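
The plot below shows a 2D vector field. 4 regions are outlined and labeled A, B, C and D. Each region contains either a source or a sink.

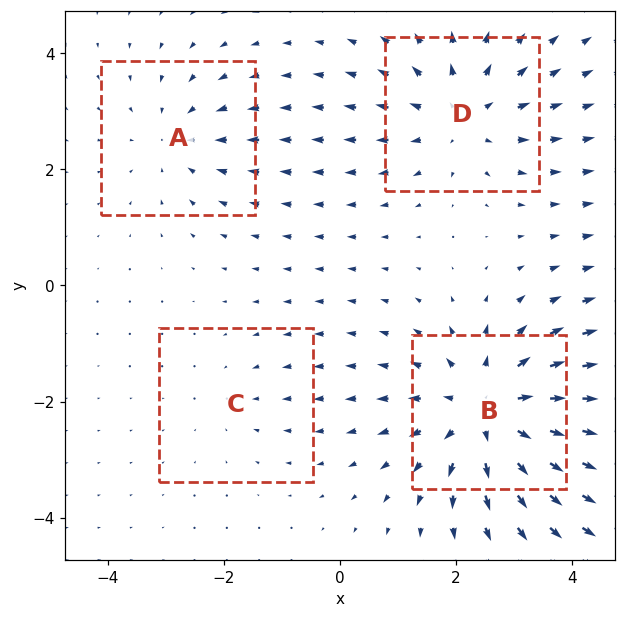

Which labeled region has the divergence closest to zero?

Divergence at each region's feature centre — A: about -3, B: about +6, C: about -2, D: about +4. Region C is closest to zero.

C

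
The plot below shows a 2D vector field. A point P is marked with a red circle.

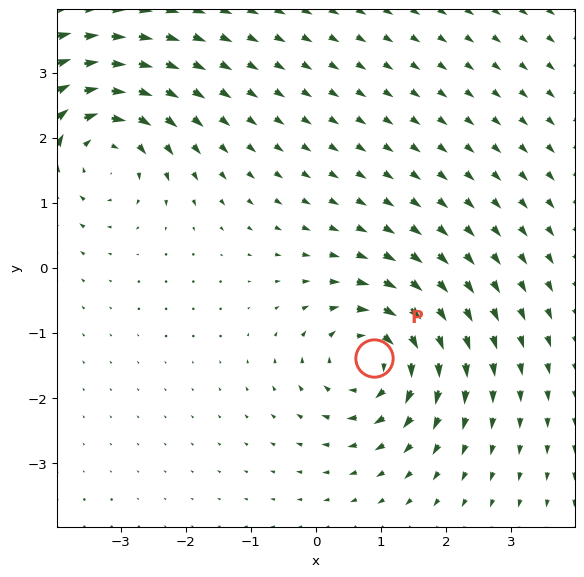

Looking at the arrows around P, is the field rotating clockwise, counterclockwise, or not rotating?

Near P at (0.9, -1.4) the arrows circulate clockwise. The curl (z-component) there is about -4; negative curl means clockwise rotation.

clockwise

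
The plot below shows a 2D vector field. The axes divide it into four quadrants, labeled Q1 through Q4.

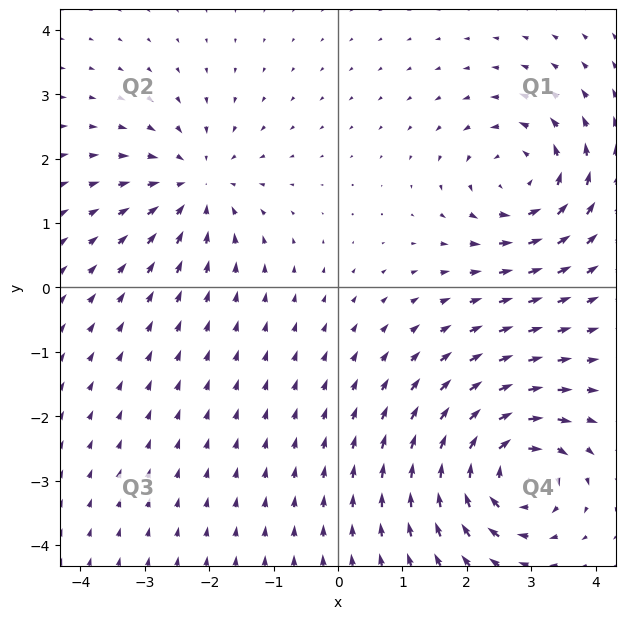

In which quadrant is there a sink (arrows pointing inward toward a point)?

The sink sits at approximately (-2.2, 1.6), which lies in quadrant Q2. The divergence there is about -4, negative as expected for a sink.

Q2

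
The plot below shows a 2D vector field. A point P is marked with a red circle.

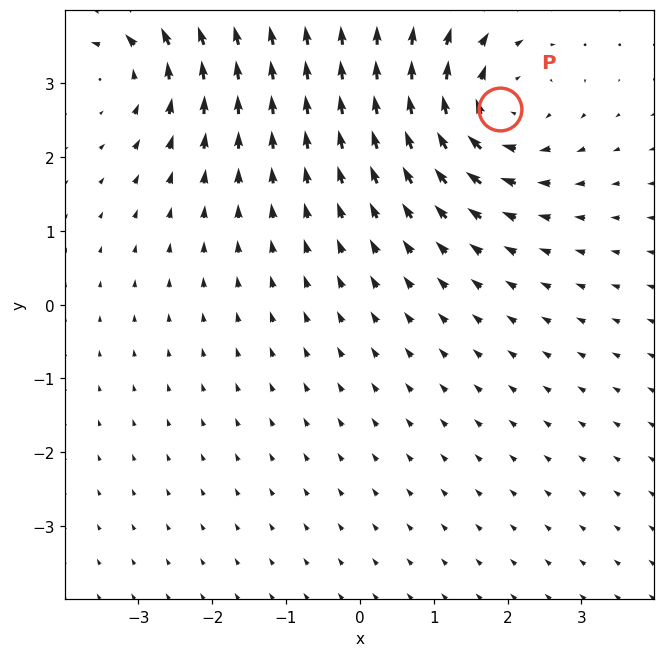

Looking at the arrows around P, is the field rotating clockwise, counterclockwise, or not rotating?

Near P at (1.9, 2.6) the arrows circulate clockwise. The curl (z-component) there is about -5; negative curl means clockwise rotation.

clockwise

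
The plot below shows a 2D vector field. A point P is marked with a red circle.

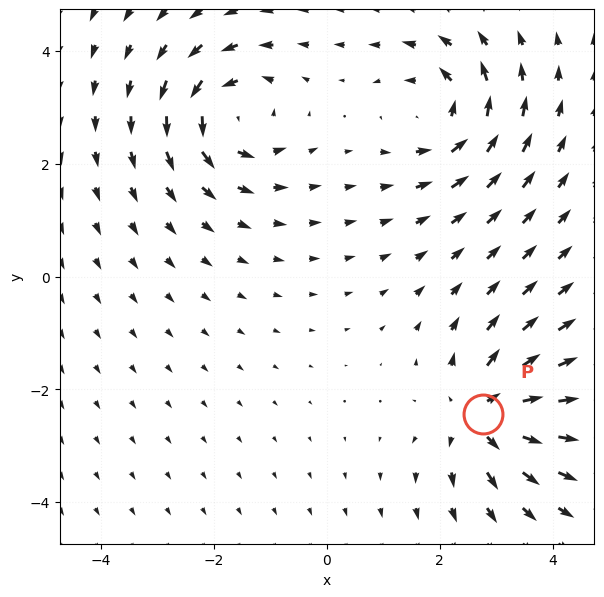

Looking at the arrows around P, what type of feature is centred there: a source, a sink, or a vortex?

source

At P (2.8, -2.4) the arrows spread outward. Divergence about +5, curl ≈0 — positive divergence with near-zero curl is a source.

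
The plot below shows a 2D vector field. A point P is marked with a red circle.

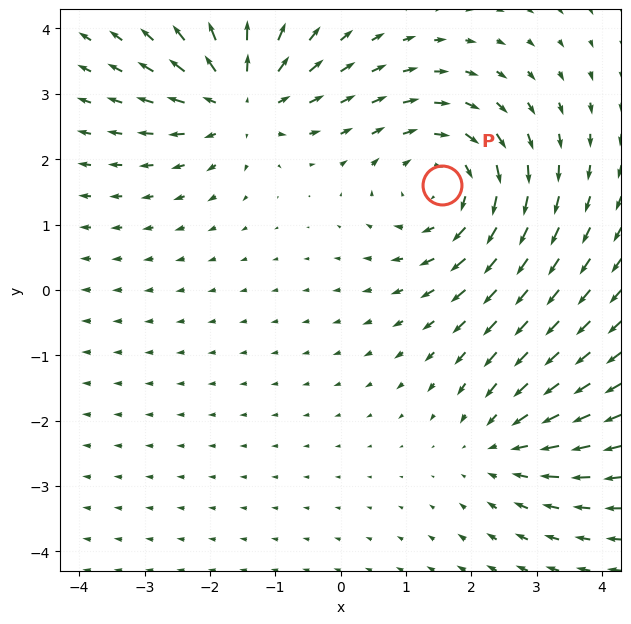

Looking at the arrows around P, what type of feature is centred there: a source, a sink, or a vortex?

vortex

At P (1.6, 1.6) the arrows circulate clockwise. Divergence ≈0, curl about -4 — near-zero divergence with nonzero curl is a vortex.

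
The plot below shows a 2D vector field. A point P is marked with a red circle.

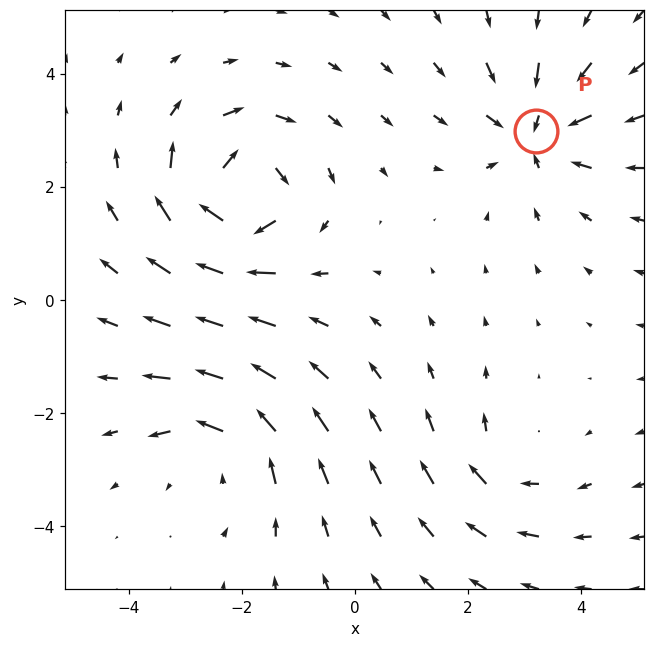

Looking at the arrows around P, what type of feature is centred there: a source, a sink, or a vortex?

At P (3.2, 3.0) the arrows converge inward. Divergence about -4, curl ≈0 — negative divergence with near-zero curl is a sink.

sink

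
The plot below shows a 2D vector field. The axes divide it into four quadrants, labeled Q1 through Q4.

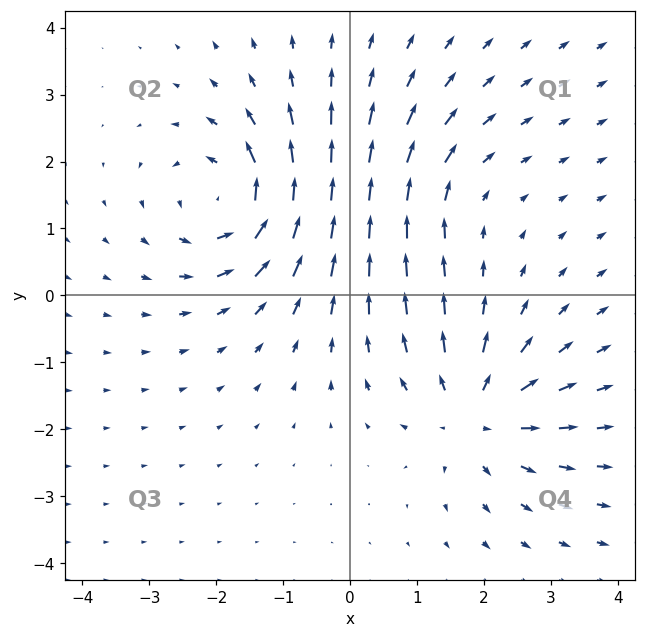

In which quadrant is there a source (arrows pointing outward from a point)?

The source sits at approximately (1.9, -1.8), which lies in quadrant Q4. The divergence there is about +5, positive as expected for a source.

Q4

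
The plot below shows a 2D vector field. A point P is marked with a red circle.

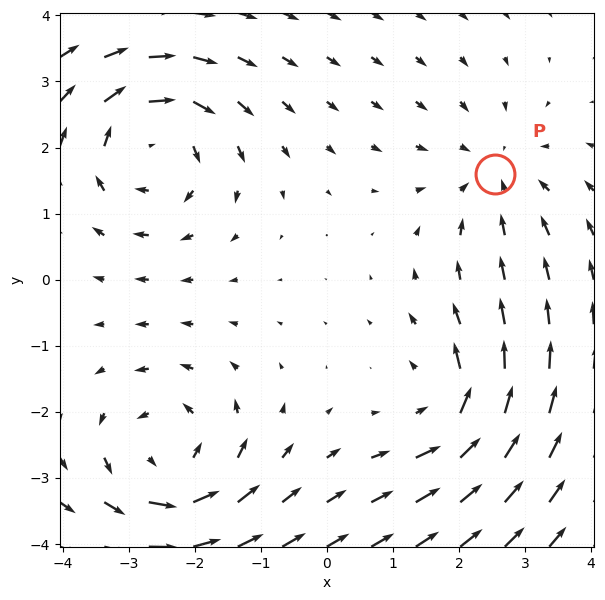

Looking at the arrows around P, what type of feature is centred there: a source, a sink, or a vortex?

At P (2.5, 1.6) the arrows converge inward. Divergence about -2, curl ≈0 — negative divergence with near-zero curl is a sink.

sink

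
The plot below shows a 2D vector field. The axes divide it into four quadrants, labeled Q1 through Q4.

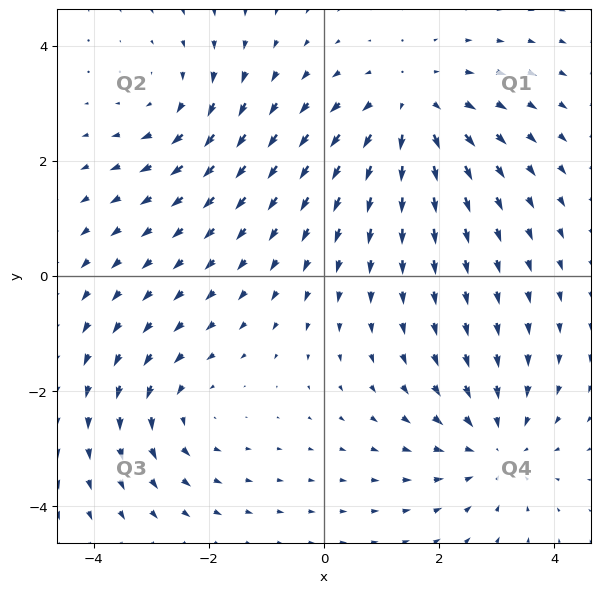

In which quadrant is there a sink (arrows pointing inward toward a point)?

The sink sits at approximately (3.0, -3.0), which lies in quadrant Q4. The divergence there is about -3, negative as expected for a sink.

Q4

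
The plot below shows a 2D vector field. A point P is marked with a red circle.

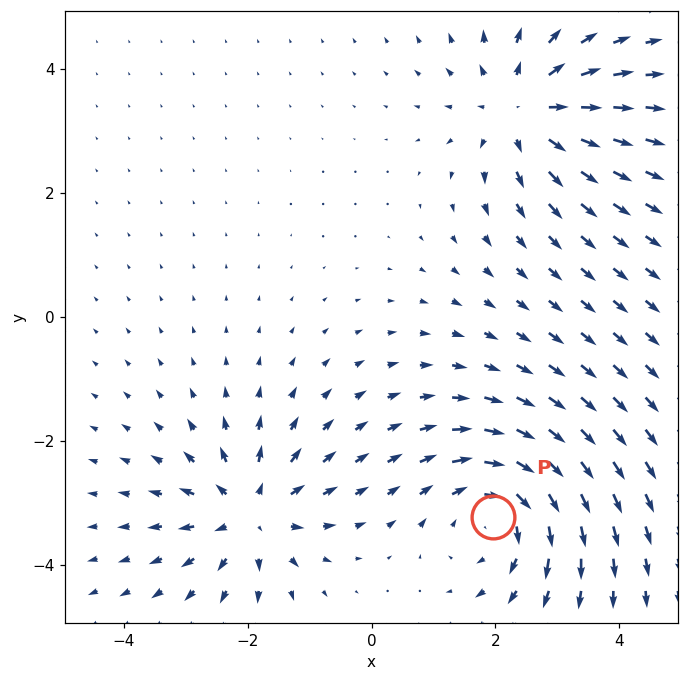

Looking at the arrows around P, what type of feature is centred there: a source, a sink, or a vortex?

At P (2.0, -3.2) the arrows circulate clockwise. Divergence ≈0, curl about -4 — near-zero divergence with nonzero curl is a vortex.

vortex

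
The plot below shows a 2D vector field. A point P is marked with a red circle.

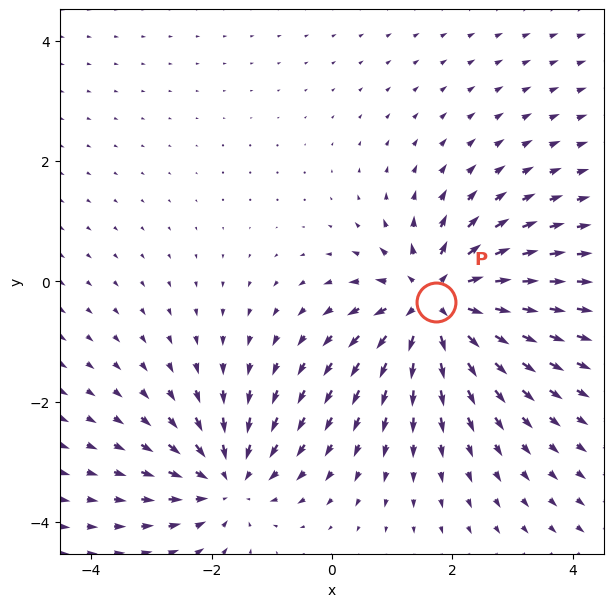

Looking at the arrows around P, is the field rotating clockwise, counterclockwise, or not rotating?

Near P at (1.7, -0.3) the arrows show no circulation. The curl there is ≈0.

not rotating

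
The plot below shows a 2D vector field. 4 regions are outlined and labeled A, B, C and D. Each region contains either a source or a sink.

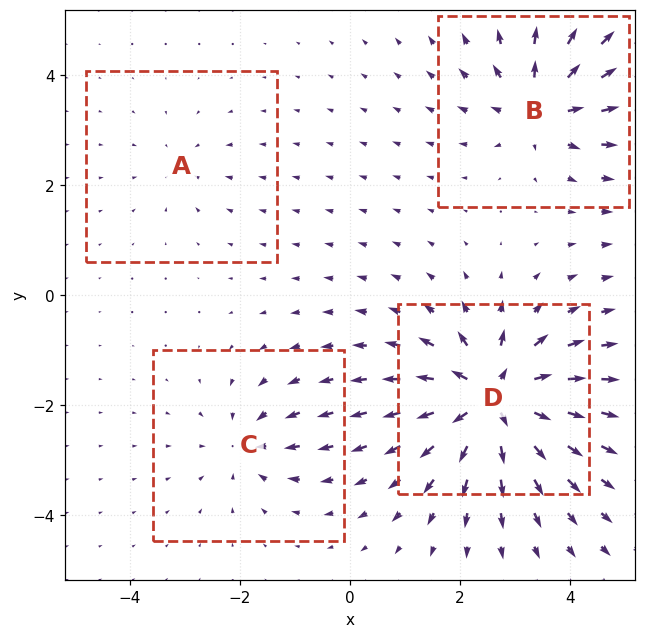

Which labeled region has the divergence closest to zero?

Divergence at each region's feature centre — A: about -2, B: about +6, C: about -4, D: about +9. Region A is closest to zero.

A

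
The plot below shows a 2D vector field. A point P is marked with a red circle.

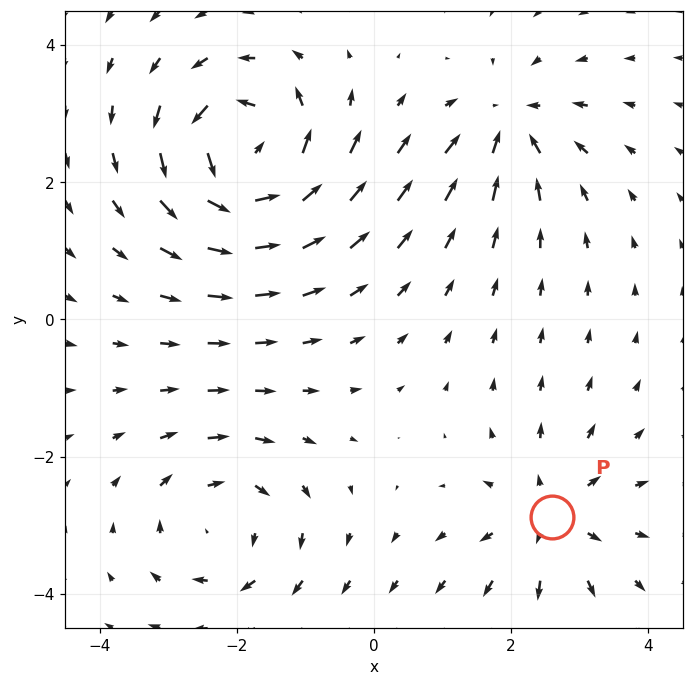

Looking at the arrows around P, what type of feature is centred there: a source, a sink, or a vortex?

source

At P (2.6, -2.9) the arrows spread outward. Divergence about +3, curl ≈0 — positive divergence with near-zero curl is a source.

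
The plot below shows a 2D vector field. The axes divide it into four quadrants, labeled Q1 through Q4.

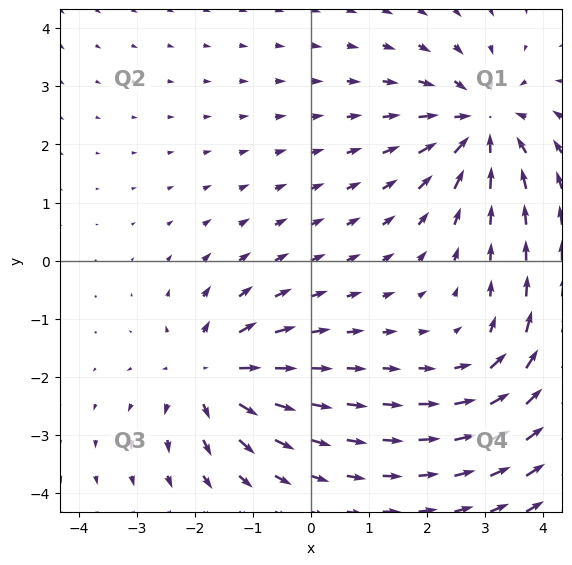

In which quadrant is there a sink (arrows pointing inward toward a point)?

The sink sits at approximately (2.9, 2.3), which lies in quadrant Q1. The divergence there is about -4, negative as expected for a sink.

Q1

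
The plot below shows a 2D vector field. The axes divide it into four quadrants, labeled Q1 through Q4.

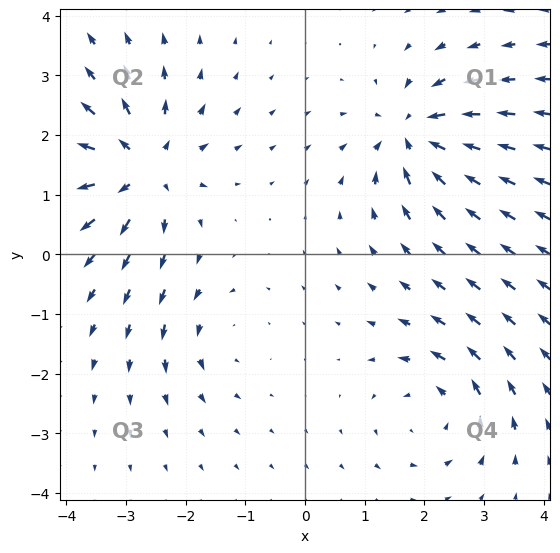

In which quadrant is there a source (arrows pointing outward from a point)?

The source sits at approximately (-2.7, 1.5), which lies in quadrant Q2. The divergence there is about +6, positive as expected for a source.

Q2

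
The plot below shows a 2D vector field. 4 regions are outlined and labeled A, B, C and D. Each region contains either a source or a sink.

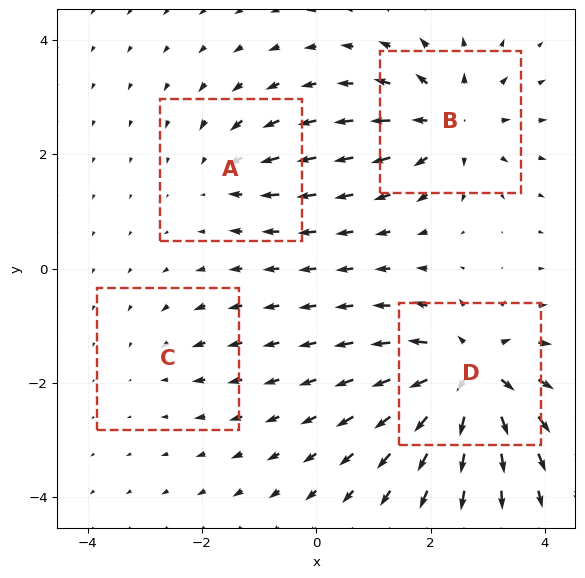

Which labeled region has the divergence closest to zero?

C

Divergence at each region's feature centre — A: about -4, B: about +6, C: about -2, D: about +9. Region C is closest to zero.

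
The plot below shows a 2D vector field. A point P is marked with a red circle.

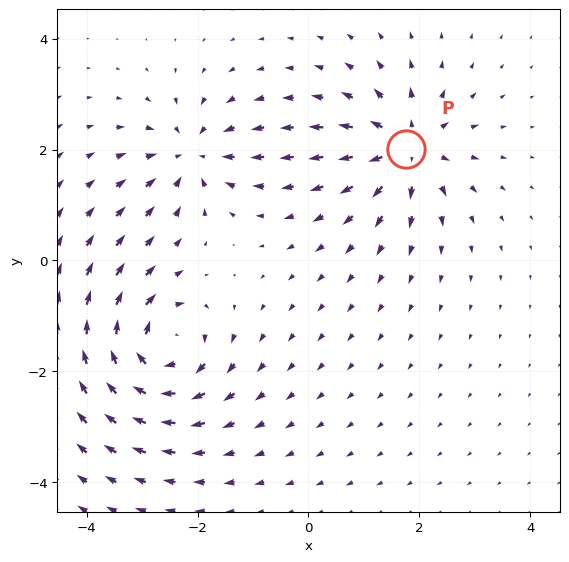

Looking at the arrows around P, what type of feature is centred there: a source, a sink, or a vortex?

source

At P (1.8, 2.0) the arrows spread outward. Divergence about +6, curl ≈0 — positive divergence with near-zero curl is a source.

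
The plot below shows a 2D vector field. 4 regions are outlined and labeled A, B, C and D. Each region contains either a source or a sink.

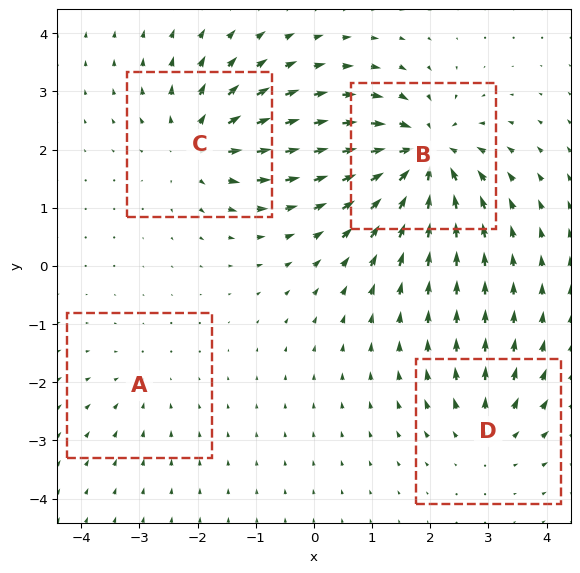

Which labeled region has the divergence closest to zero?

A

Divergence at each region's feature centre — A: about -2, B: about -8, C: about +6, D: about +4. Region A is closest to zero.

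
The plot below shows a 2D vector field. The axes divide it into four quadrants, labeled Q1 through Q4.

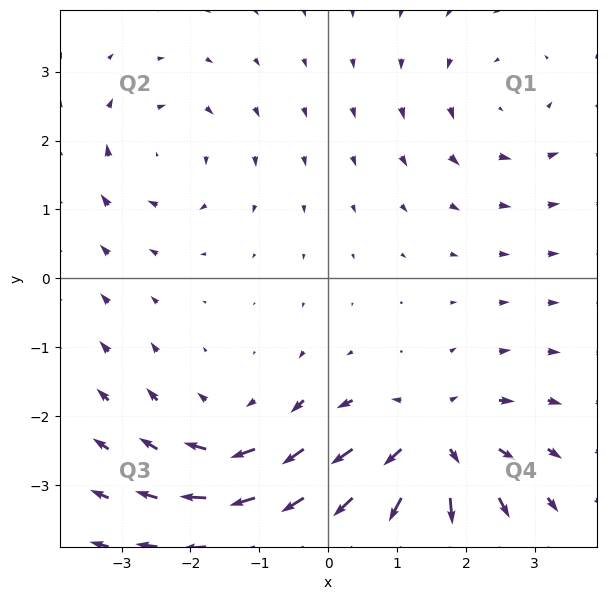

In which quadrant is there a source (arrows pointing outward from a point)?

Q4

The source sits at approximately (1.5, -2.4), which lies in quadrant Q4. The divergence there is about +6, positive as expected for a source.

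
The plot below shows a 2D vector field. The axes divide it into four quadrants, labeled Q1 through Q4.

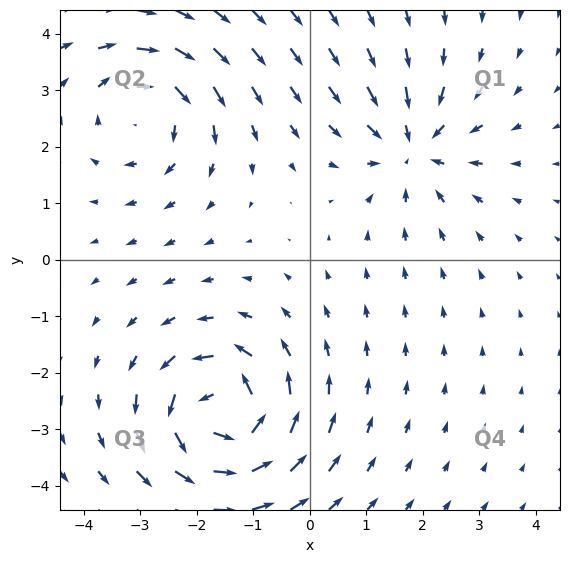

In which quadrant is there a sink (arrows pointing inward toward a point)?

The sink sits at approximately (1.8, 2.0), which lies in quadrant Q1. The divergence there is about -4, negative as expected for a sink.

Q1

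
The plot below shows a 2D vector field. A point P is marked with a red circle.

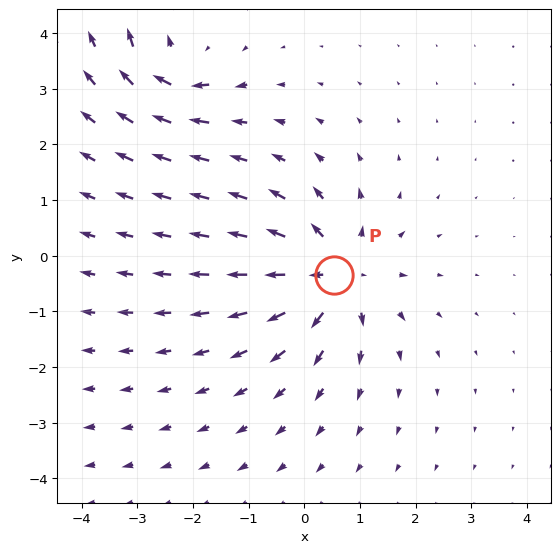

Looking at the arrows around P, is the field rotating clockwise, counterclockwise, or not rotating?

Near P at (0.5, -0.4) the arrows show no circulation. The curl there is ≈0.

not rotating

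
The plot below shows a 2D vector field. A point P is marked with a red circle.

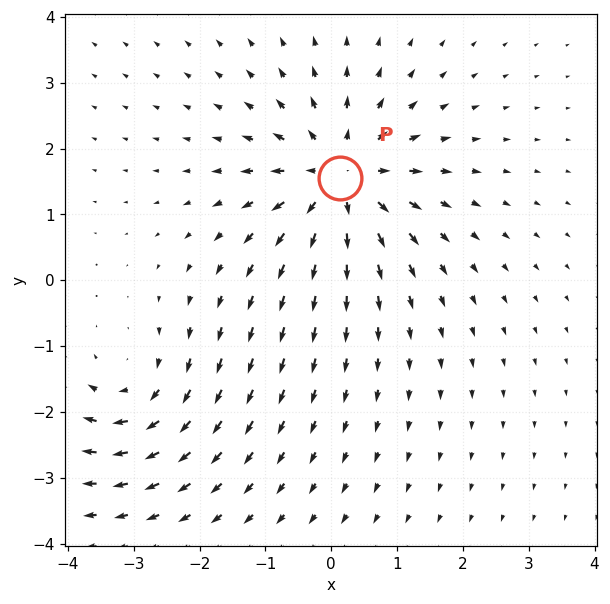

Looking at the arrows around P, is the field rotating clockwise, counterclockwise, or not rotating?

Near P at (0.1, 1.6) the arrows show no circulation. The curl there is ≈0.

not rotating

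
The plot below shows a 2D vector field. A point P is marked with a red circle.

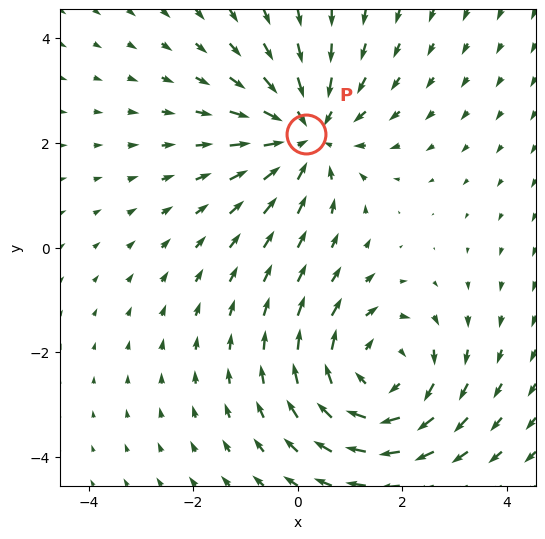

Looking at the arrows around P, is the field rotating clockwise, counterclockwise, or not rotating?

Near P at (0.2, 2.2) the arrows show no circulation. The curl there is ≈0.

not rotating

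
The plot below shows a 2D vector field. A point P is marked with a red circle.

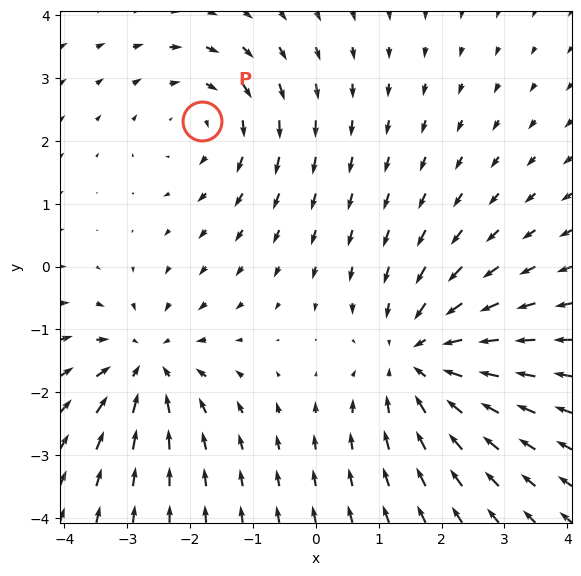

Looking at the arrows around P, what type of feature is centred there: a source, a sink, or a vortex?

At P (-1.8, 2.3) the arrows circulate clockwise. Divergence ≈0, curl about -2 — near-zero divergence with nonzero curl is a vortex.

vortex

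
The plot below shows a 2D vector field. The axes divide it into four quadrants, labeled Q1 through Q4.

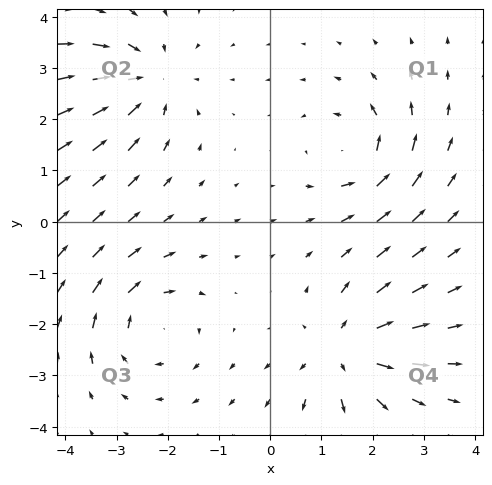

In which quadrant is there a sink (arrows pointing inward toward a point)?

Q2

The sink sits at approximately (-2.4, 2.8), which lies in quadrant Q2. The divergence there is about -5, negative as expected for a sink.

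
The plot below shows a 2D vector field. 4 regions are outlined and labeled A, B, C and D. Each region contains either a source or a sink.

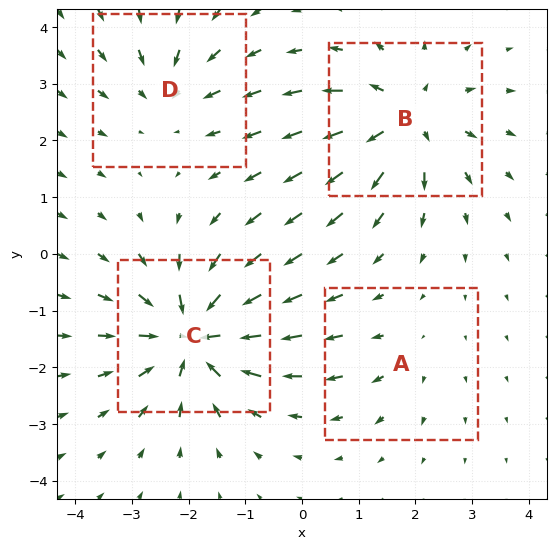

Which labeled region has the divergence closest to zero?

A

Divergence at each region's feature centre — A: about +2, B: about +6, C: about -7, D: about -4. Region A is closest to zero.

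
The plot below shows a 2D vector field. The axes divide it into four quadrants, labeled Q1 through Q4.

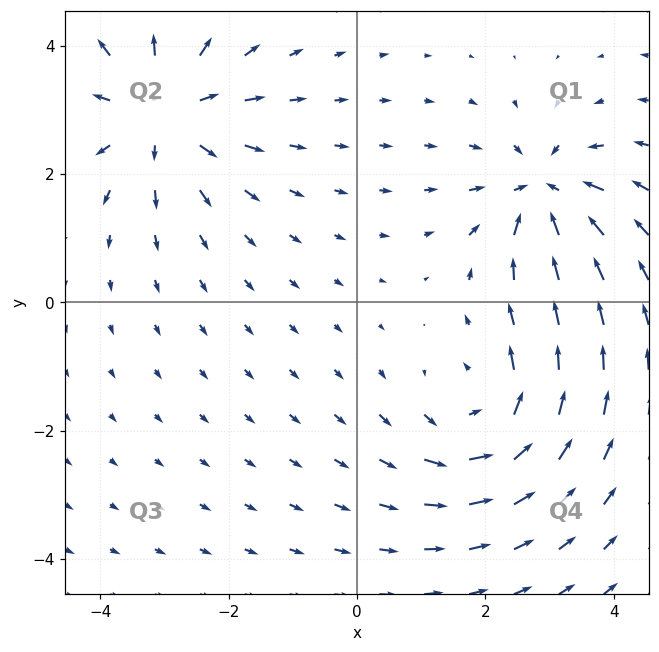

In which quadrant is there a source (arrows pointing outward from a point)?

Q2

The source sits at approximately (-3.0, 3.0), which lies in quadrant Q2. The divergence there is about +3, positive as expected for a source.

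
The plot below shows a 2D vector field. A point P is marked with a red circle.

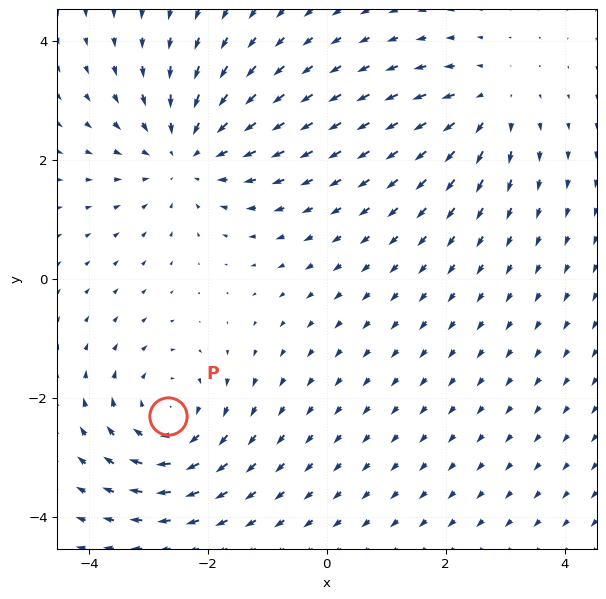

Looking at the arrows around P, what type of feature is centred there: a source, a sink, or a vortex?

vortex

At P (-2.7, -2.3) the arrows circulate clockwise. Divergence ≈0, curl about -4 — near-zero divergence with nonzero curl is a vortex.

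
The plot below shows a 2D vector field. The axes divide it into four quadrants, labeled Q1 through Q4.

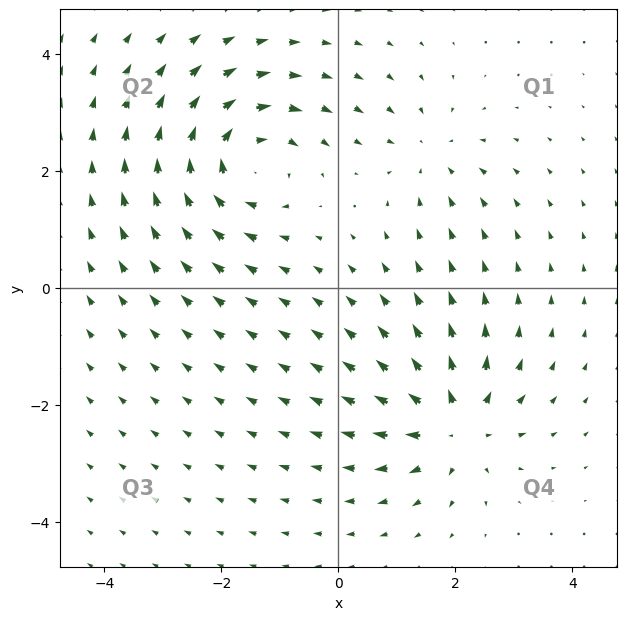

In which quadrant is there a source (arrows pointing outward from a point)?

Q4

The source sits at approximately (2.0, -2.3), which lies in quadrant Q4. The divergence there is about +5, positive as expected for a source.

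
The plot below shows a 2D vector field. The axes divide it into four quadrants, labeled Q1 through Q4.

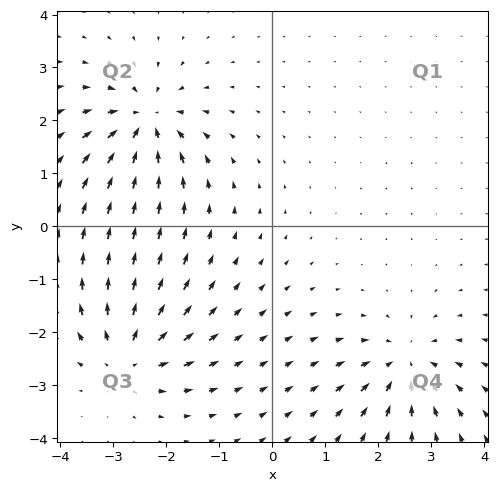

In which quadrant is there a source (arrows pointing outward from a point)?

Q3

The source sits at approximately (-2.7, -2.4), which lies in quadrant Q3. The divergence there is about +6, positive as expected for a source.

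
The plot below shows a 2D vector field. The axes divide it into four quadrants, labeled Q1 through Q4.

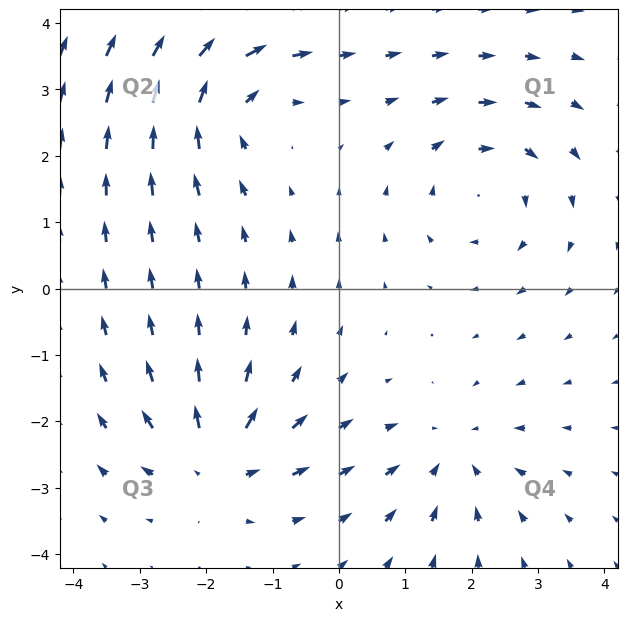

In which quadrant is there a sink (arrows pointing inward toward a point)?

The sink sits at approximately (1.7, -2.5), which lies in quadrant Q4. The divergence there is about -3, negative as expected for a sink.

Q4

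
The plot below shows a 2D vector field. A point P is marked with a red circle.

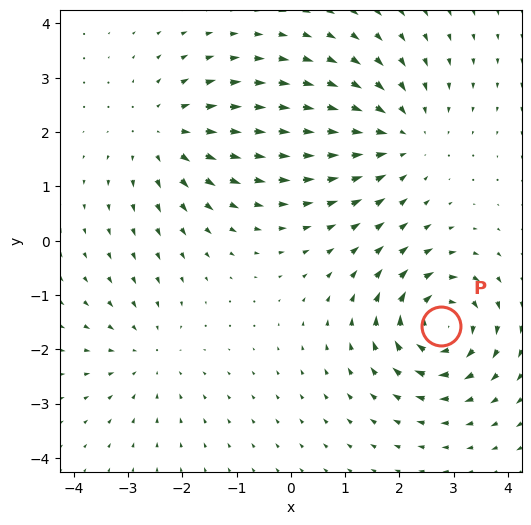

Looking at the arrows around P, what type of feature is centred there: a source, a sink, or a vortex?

vortex

At P (2.8, -1.6) the arrows circulate clockwise. Divergence ≈0, curl about -7 — near-zero divergence with nonzero curl is a vortex.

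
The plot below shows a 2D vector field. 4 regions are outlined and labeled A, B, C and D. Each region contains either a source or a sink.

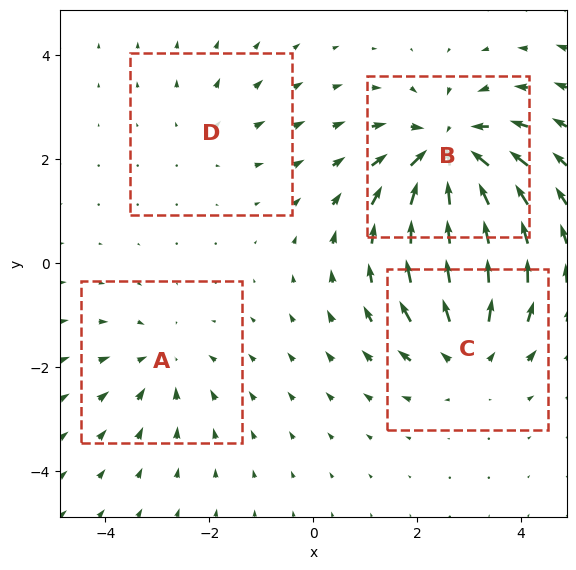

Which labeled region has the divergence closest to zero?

D

Divergence at each region's feature centre — A: about -3, B: about -6, C: about +4, D: about +2. Region D is closest to zero.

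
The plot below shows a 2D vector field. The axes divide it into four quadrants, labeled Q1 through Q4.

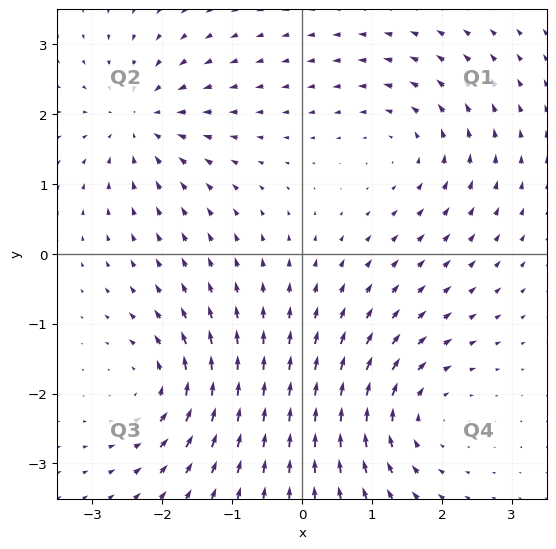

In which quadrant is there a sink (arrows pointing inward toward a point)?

The sink sits at approximately (-2.3, 1.9), which lies in quadrant Q2. The divergence there is about -4, negative as expected for a sink.

Q2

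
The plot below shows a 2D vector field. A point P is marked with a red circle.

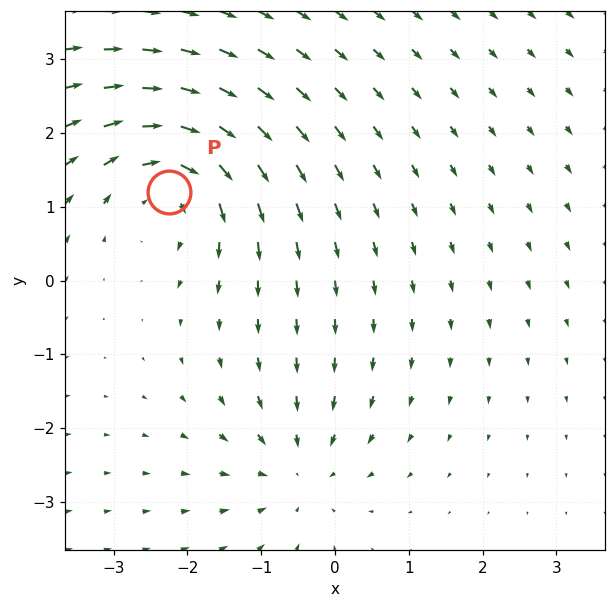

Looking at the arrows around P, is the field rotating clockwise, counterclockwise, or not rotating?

Near P at (-2.3, 1.2) the arrows circulate clockwise. The curl (z-component) there is about -5; negative curl means clockwise rotation.

clockwise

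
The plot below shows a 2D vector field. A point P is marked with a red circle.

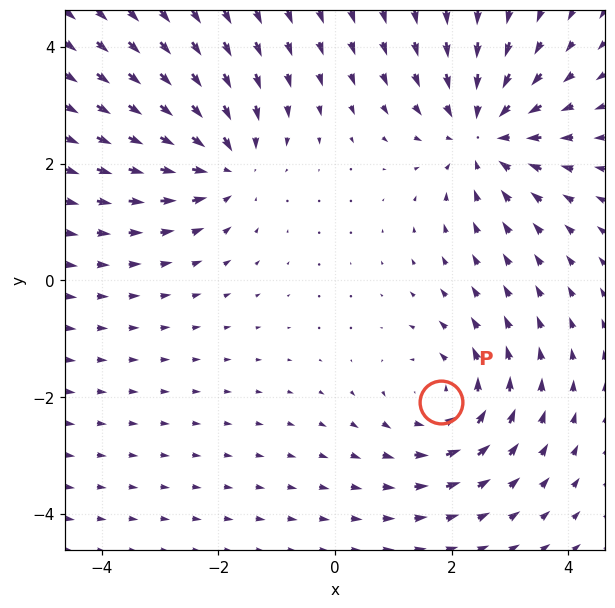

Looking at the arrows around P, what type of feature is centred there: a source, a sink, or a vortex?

At P (1.8, -2.1) the arrows circulate counterclockwise. Divergence ≈0, curl about +4 — near-zero divergence with nonzero curl is a vortex.

vortex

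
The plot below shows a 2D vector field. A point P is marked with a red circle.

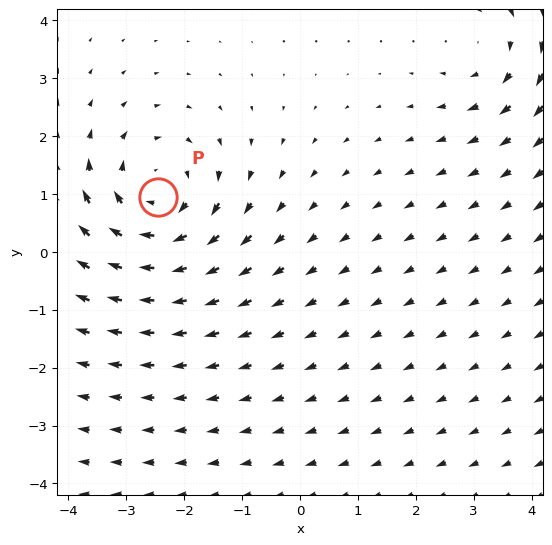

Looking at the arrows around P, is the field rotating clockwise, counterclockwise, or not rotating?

Near P at (-2.5, 0.9) the arrows circulate clockwise. The curl (z-component) there is about -5; negative curl means clockwise rotation.

clockwise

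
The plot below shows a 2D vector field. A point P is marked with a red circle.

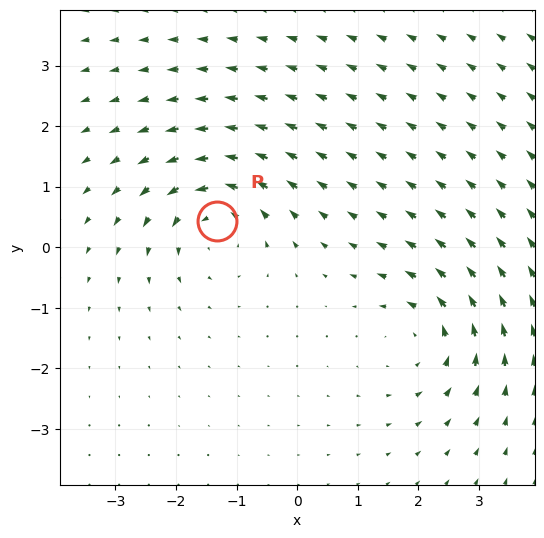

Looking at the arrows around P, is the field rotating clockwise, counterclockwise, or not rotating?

counterclockwise

Near P at (-1.3, 0.4) the arrows circulate counterclockwise. The curl (z-component) there is about +4; positive curl means counterclockwise rotation.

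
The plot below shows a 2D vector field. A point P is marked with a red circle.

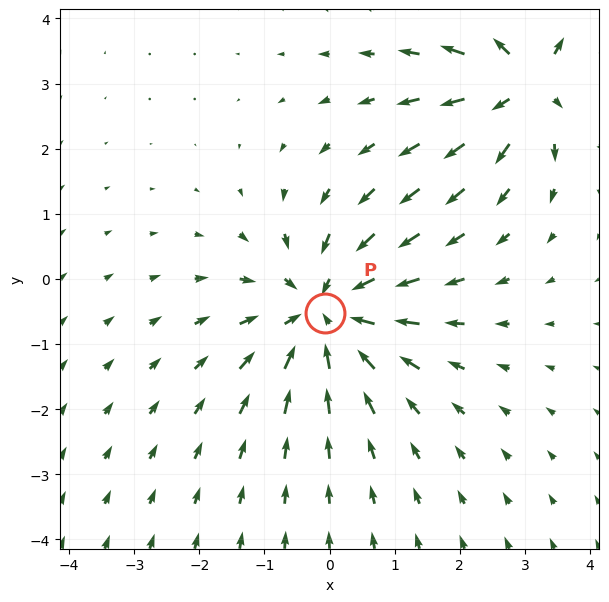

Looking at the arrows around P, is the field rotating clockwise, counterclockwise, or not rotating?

not rotating

Near P at (-0.1, -0.5) the arrows show no circulation. The curl there is ≈0.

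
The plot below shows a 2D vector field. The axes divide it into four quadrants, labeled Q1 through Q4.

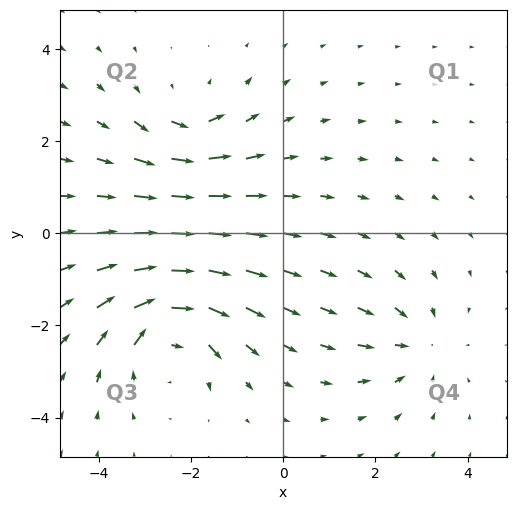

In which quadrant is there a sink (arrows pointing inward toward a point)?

Q4

The sink sits at approximately (2.9, -2.4), which lies in quadrant Q4. The divergence there is about -3, negative as expected for a sink.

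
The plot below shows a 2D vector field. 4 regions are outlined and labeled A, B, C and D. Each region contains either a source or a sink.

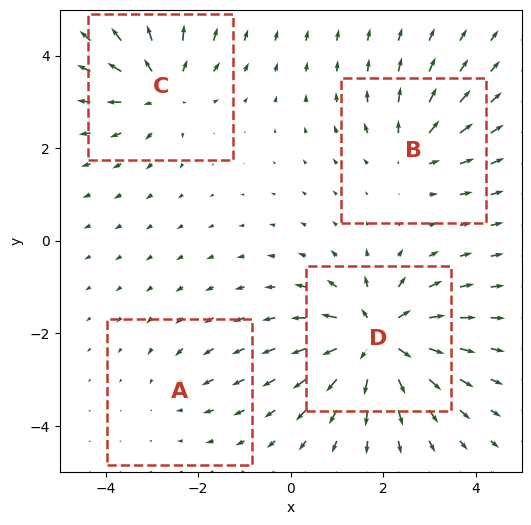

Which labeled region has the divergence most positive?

Divergence at each region's feature centre — A: about -2, B: about +4, C: about +5, D: about +8. Region D is most positive.

D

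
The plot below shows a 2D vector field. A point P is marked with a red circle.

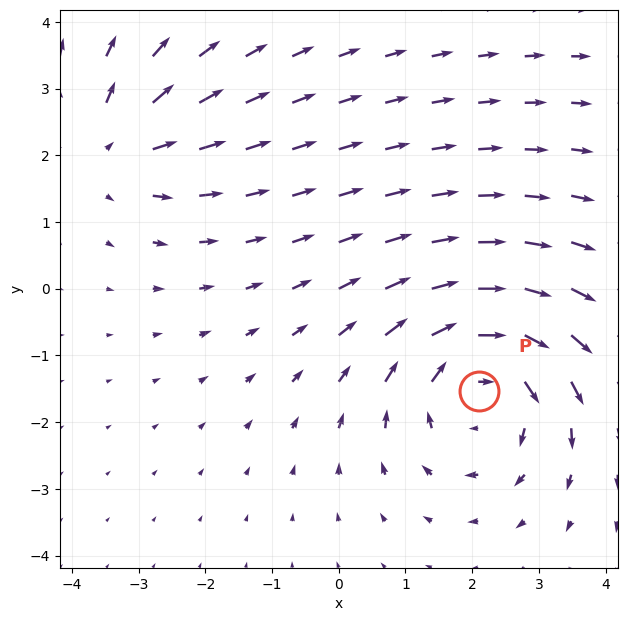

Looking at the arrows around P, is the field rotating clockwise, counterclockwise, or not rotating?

Near P at (2.1, -1.5) the arrows circulate clockwise. The curl (z-component) there is about -4; negative curl means clockwise rotation.

clockwise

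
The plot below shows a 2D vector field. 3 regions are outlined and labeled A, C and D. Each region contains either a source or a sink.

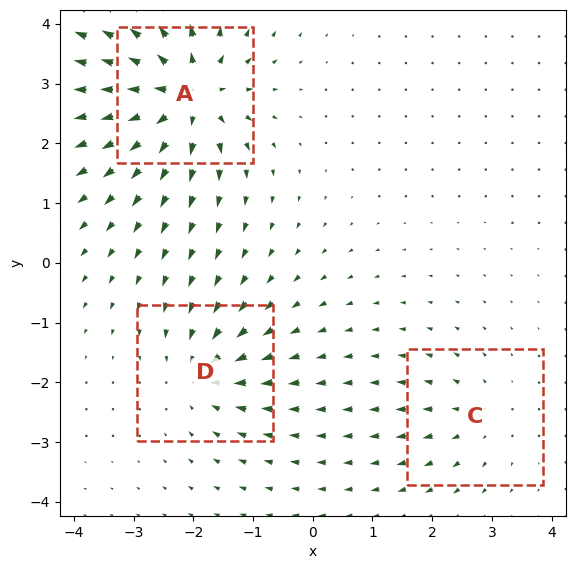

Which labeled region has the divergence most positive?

A

Divergence at each region's feature centre — A: about +7, C: about +3, D: about -4. Region A is most positive.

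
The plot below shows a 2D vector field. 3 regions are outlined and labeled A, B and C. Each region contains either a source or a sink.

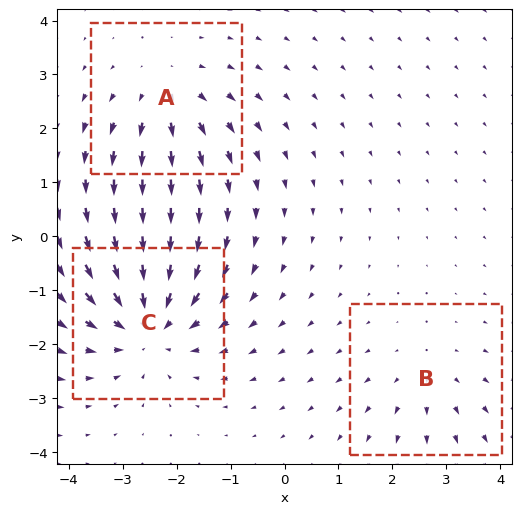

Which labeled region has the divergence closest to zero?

B

Divergence at each region's feature centre — A: about +3, B: about +2, C: about -4. Region B is closest to zero.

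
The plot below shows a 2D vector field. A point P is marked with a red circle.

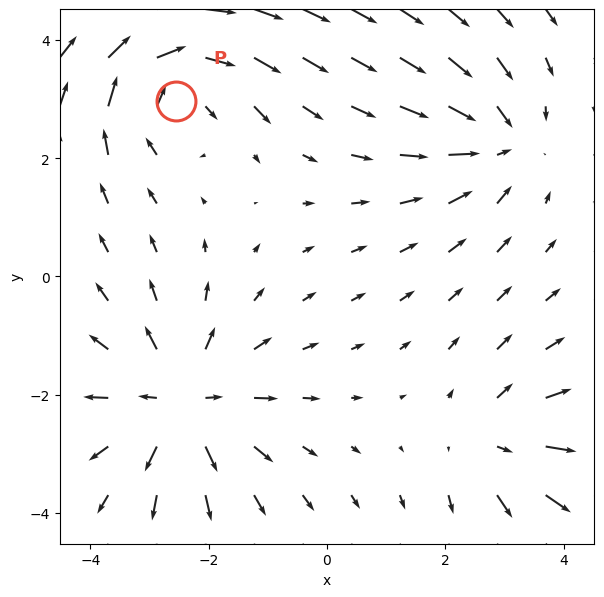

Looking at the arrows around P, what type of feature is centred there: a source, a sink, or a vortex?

vortex

At P (-2.6, 3.0) the arrows circulate clockwise. Divergence ≈0, curl about -5 — near-zero divergence with nonzero curl is a vortex.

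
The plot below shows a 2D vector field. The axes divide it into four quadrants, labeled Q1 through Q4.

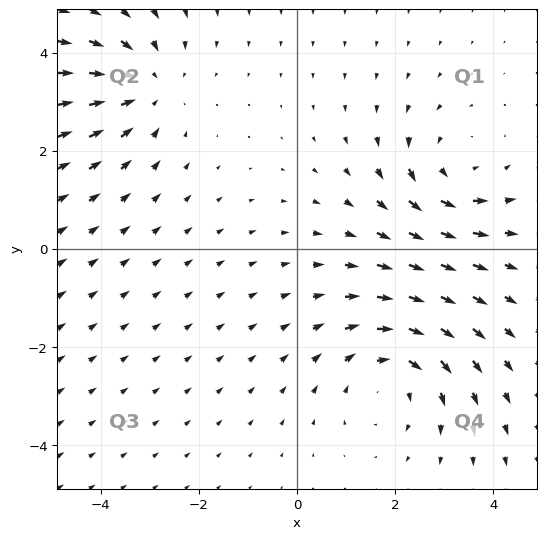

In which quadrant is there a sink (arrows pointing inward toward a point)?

The sink sits at approximately (-3.1, 3.3), which lies in quadrant Q2. The divergence there is about -3, negative as expected for a sink.

Q2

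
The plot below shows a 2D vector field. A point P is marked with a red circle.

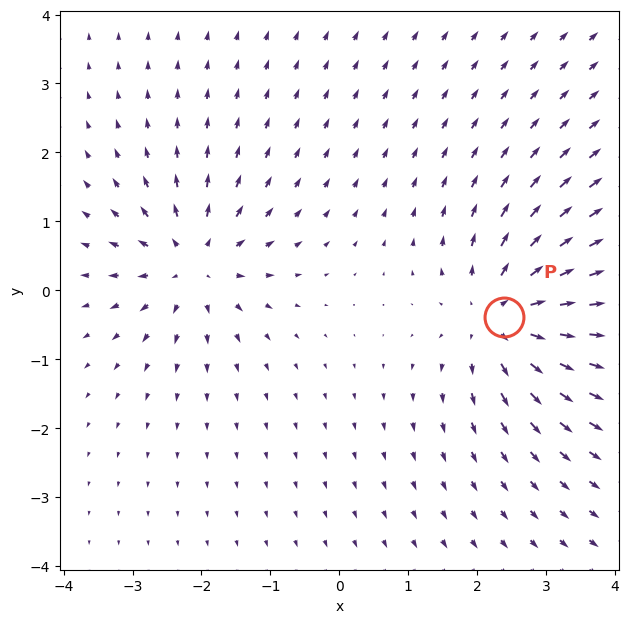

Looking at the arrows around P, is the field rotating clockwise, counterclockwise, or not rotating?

Near P at (2.4, -0.4) the arrows show no circulation. The curl there is ≈0.

not rotating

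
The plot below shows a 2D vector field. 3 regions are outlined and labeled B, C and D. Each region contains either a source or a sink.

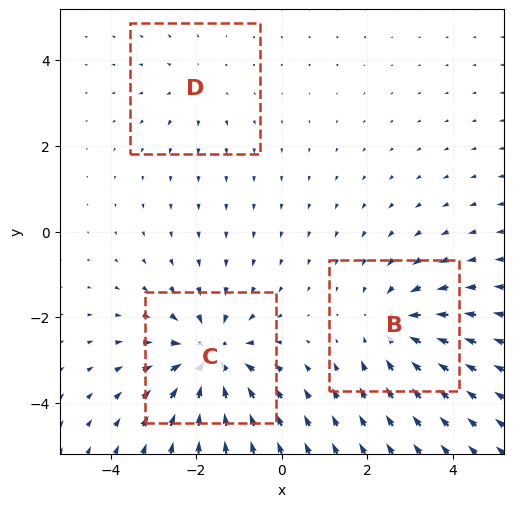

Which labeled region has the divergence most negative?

Divergence at each region's feature centre — B: about -3, C: about -4, D: about +2. Region C is most negative.

C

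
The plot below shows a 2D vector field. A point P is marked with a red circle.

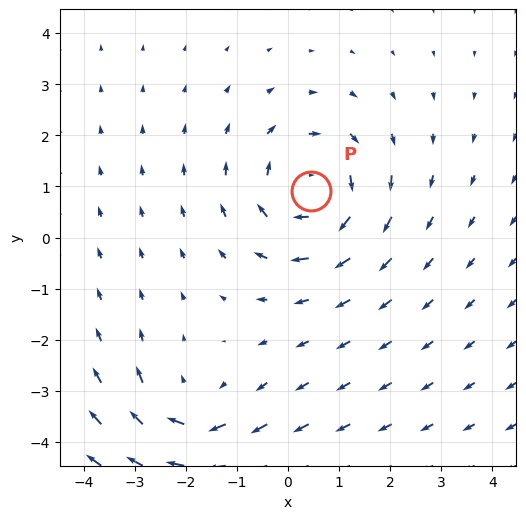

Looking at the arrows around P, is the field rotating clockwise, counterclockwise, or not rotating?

clockwise

Near P at (0.5, 0.9) the arrows circulate clockwise. The curl (z-component) there is about -5; negative curl means clockwise rotation.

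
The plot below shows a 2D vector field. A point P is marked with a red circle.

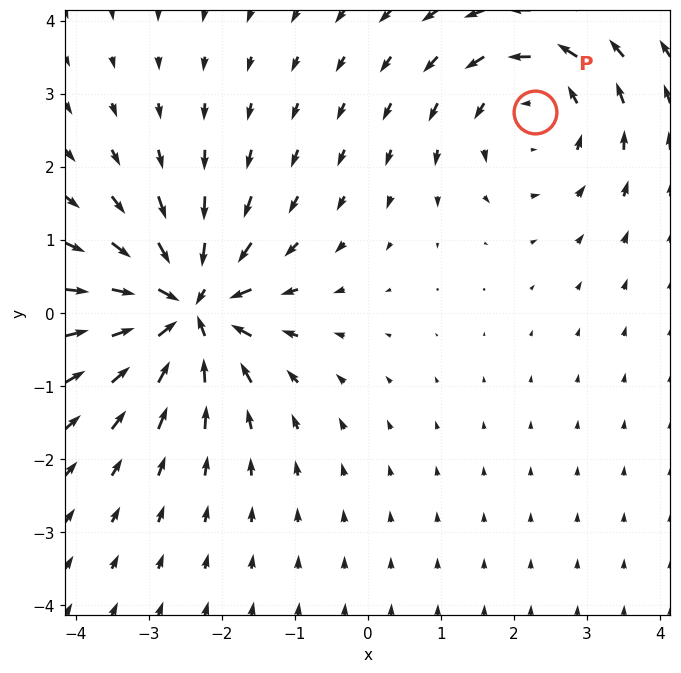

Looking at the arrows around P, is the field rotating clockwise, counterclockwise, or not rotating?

counterclockwise

Near P at (2.3, 2.7) the arrows circulate counterclockwise. The curl (z-component) there is about +3; positive curl means counterclockwise rotation.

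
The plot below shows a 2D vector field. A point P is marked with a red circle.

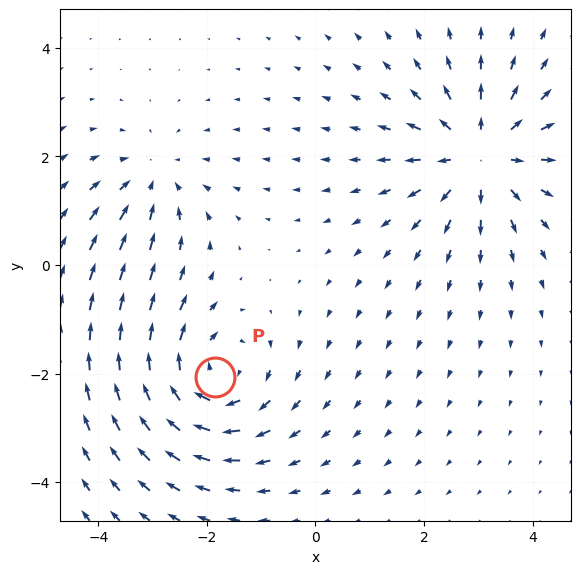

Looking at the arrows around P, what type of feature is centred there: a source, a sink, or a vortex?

At P (-1.8, -2.1) the arrows circulate clockwise. Divergence ≈0, curl about -5 — near-zero divergence with nonzero curl is a vortex.

vortex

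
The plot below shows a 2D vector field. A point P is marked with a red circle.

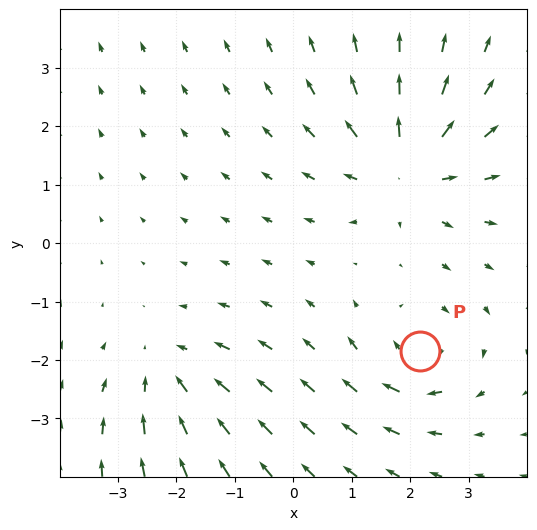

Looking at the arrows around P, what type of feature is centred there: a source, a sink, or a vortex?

At P (2.2, -1.8) the arrows circulate clockwise. Divergence ≈0, curl about -3 — near-zero divergence with nonzero curl is a vortex.

vortex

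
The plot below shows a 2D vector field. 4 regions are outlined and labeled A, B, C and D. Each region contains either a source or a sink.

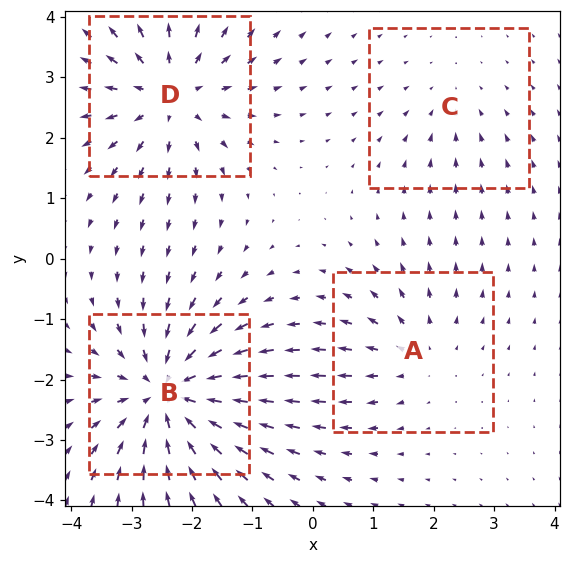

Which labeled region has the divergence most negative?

Divergence at each region's feature centre — A: about +3, B: about -7, C: about -2, D: about +5. Region B is most negative.

B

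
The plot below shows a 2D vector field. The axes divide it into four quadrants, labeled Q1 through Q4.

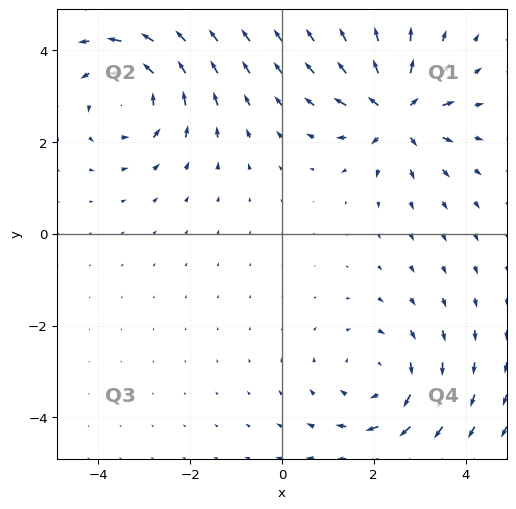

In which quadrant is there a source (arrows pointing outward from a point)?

The source sits at approximately (2.5, 2.6), which lies in quadrant Q1. The divergence there is about +4, positive as expected for a source.

Q1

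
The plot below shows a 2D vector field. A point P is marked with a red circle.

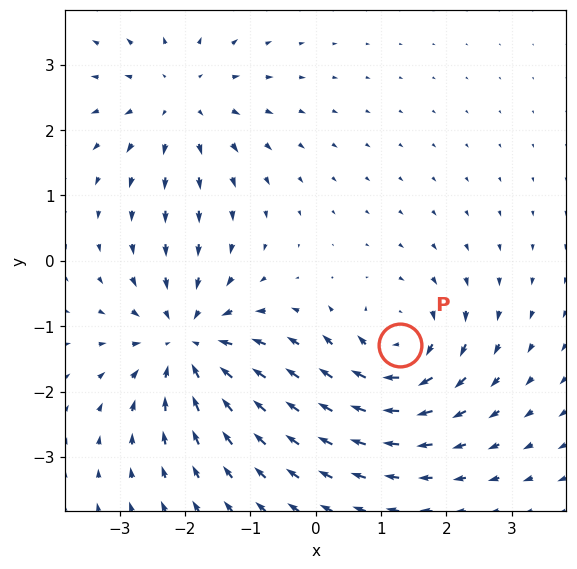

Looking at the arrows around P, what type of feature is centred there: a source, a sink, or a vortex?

At P (1.3, -1.3) the arrows circulate clockwise. Divergence ≈0, curl about -4 — near-zero divergence with nonzero curl is a vortex.

vortex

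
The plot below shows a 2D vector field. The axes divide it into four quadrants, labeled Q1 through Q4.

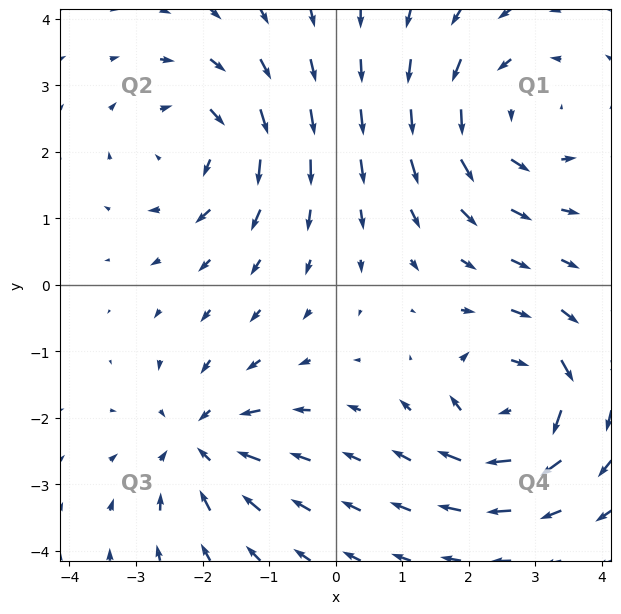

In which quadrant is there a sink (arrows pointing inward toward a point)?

Q3

The sink sits at approximately (-2.1, -2.4), which lies in quadrant Q3. The divergence there is about -5, negative as expected for a sink.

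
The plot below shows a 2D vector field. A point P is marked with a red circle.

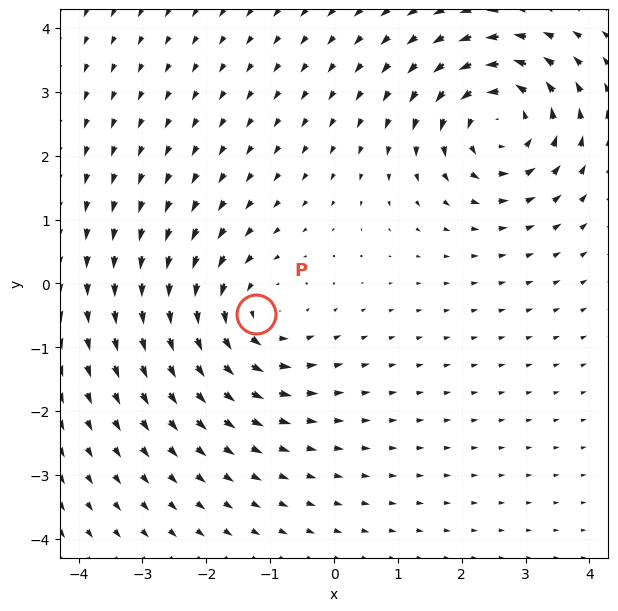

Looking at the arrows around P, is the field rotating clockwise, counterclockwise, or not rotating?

Near P at (-1.2, -0.5) the arrows circulate counterclockwise. The curl (z-component) there is about +3; positive curl means counterclockwise rotation.

counterclockwise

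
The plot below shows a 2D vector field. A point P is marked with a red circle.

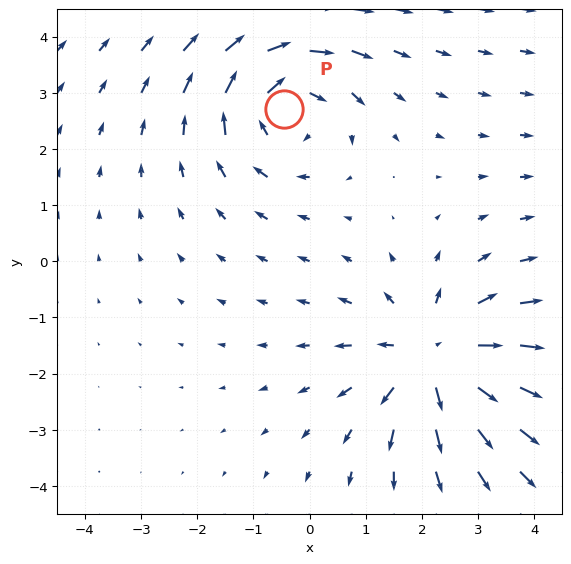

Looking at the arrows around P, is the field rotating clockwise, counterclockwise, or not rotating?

clockwise

Near P at (-0.5, 2.7) the arrows circulate clockwise. The curl (z-component) there is about -3; negative curl means clockwise rotation.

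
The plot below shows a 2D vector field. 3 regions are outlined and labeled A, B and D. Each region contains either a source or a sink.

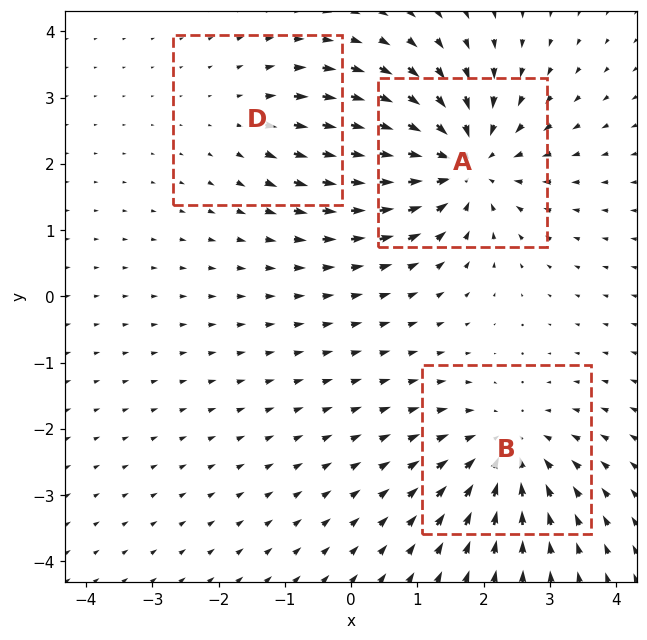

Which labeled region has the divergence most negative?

A

Divergence at each region's feature centre — A: about -5, B: about -3, D: about +2. Region A is most negative.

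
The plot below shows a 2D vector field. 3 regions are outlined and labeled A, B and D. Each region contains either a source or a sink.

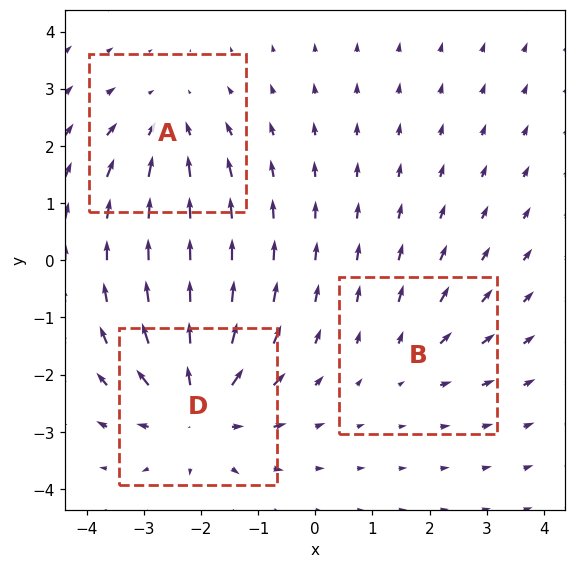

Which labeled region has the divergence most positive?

D

Divergence at each region's feature centre — A: about -3, B: about +2, D: about +4. Region D is most positive.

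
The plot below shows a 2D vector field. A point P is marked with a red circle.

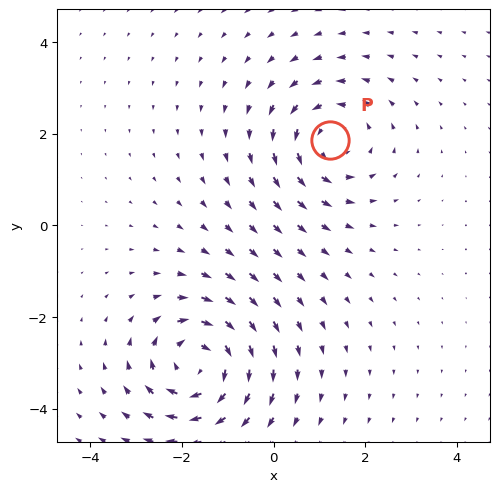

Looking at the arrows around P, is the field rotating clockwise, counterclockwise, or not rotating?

Near P at (1.2, 1.9) the arrows circulate counterclockwise. The curl (z-component) there is about +4; positive curl means counterclockwise rotation.

counterclockwise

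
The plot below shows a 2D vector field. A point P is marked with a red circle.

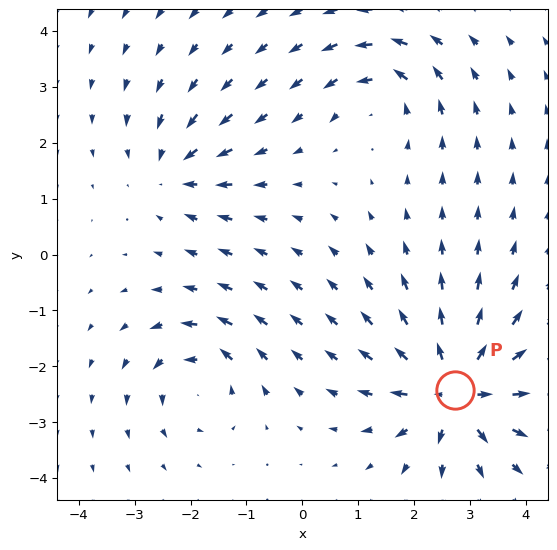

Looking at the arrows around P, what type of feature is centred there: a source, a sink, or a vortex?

At P (2.7, -2.4) the arrows spread outward. Divergence about +6, curl ≈0 — positive divergence with near-zero curl is a source.

source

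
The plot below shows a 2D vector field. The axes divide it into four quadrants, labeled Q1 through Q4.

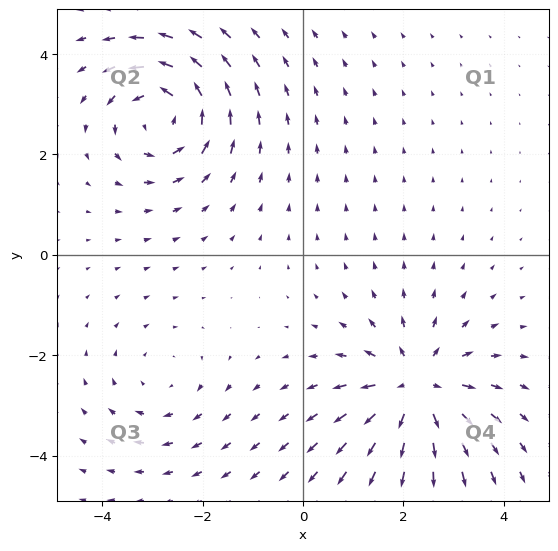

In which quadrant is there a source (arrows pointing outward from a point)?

Q4

The source sits at approximately (2.2, -2.6), which lies in quadrant Q4. The divergence there is about +5, positive as expected for a source.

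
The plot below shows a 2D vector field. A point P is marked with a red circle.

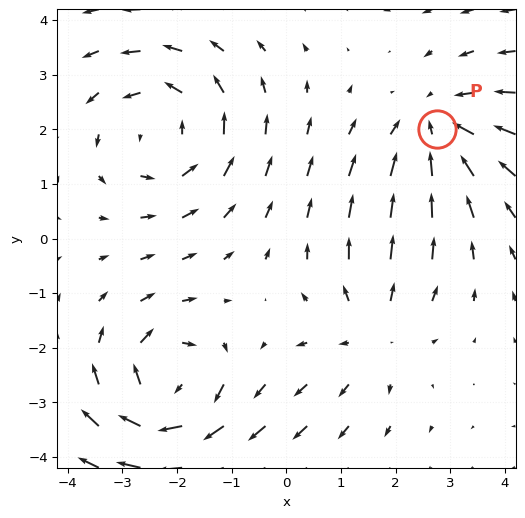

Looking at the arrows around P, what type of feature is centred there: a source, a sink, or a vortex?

At P (2.8, 2.0) the arrows converge inward. Divergence about -3, curl ≈0 — negative divergence with near-zero curl is a sink.

sink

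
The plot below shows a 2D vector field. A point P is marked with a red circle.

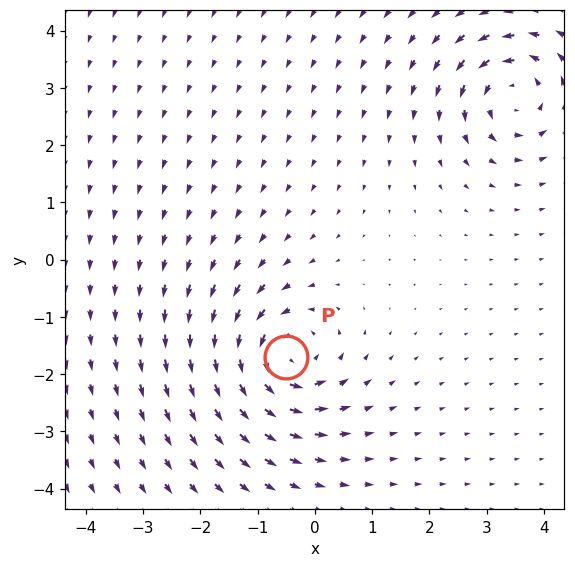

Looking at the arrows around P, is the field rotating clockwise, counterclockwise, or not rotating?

counterclockwise

Near P at (-0.5, -1.7) the arrows circulate counterclockwise. The curl (z-component) there is about +6; positive curl means counterclockwise rotation.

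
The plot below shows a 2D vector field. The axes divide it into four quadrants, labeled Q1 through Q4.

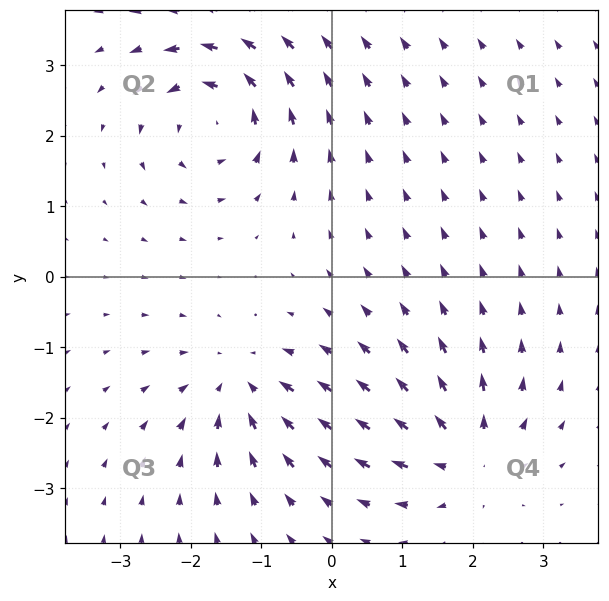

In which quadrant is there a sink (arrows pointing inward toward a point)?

The sink sits at approximately (-1.3, -1.5), which lies in quadrant Q3. The divergence there is about -5, negative as expected for a sink.

Q3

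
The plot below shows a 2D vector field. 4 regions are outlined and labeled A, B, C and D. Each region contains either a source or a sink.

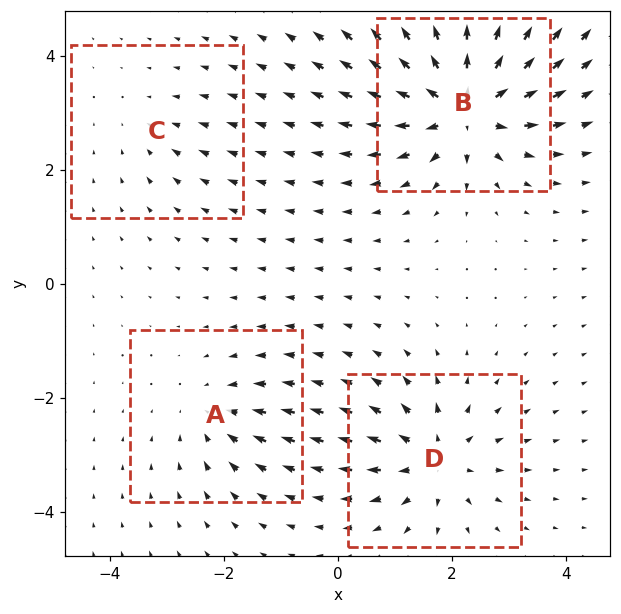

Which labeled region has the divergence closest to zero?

Divergence at each region's feature centre — A: about -4, B: about +8, C: about -2, D: about +5. Region C is closest to zero.

C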